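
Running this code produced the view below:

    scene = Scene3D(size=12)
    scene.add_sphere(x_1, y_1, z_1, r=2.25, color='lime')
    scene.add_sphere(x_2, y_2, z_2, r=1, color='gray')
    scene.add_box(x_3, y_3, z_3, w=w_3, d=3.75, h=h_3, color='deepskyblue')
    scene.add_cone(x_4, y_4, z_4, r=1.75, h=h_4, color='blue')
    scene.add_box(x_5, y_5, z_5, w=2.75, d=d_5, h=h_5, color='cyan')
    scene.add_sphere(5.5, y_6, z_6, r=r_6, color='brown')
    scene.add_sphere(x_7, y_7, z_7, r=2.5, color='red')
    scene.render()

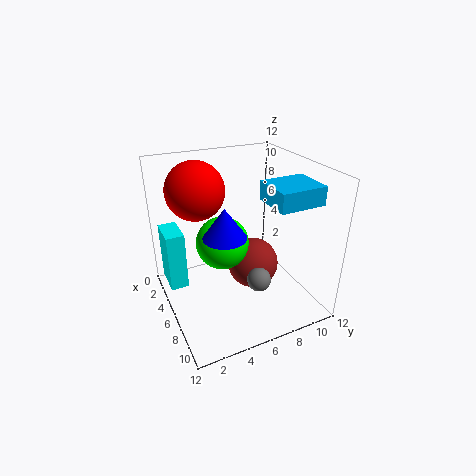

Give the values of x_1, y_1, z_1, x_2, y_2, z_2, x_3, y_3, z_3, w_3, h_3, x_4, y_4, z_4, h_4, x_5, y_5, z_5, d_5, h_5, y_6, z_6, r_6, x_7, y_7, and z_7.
x_1 = 5, y_1 = 5, z_1 = 5.25, x_2 = 8, y_2 = 7, z_2 = 2.75, x_3 = 6.75, y_3 = 7.5, z_3 = 9.5, w_3 = 3.25, h_3 = 1.5, x_4 = 6.75, y_4 = 4.5, z_4 = 6.75, h_4 = 2.5, x_5 = 2.25, y_5 = 0.25, z_5 = 1.75, d_5 = 1.5, h_5 = 5, y_6 = 7.75, z_6 = 2.75, r_6 = 2.25, x_7 = 3, y_7 = 3.5, z_7 = 9.5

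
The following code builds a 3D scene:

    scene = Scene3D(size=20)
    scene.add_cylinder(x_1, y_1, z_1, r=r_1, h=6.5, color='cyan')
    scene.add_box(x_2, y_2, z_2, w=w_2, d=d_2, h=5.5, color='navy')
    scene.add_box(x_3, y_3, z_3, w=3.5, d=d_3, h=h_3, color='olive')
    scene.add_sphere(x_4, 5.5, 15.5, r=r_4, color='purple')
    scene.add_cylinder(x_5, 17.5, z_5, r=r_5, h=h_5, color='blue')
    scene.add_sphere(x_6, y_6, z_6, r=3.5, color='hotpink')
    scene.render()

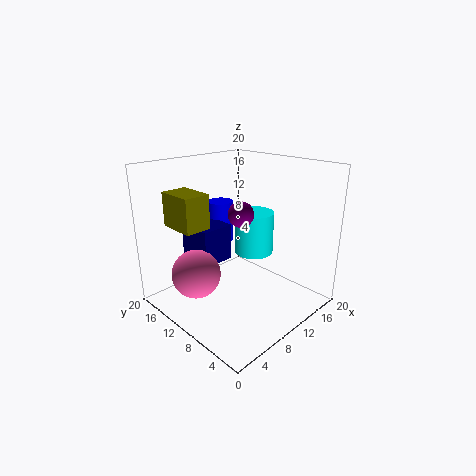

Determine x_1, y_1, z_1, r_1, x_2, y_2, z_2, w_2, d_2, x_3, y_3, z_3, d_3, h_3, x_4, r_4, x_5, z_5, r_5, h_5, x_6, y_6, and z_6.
x_1 = 15.5, y_1 = 12, z_1 = 5.5, r_1 = 3, x_2 = 7, y_2 = 13.5, z_2 = 5, w_2 = 5, d_2 = 5.5, x_3 = 2, y_3 = 10.5, z_3 = 12.5, d_3 = 5, h_3 = 4.5, x_4 = 6, r_4 = 1.5, x_5 = 13.5, z_5 = 6.5, r_5 = 2, h_5 = 6.5, x_6 = 5.5, y_6 = 14, z_6 = 4.5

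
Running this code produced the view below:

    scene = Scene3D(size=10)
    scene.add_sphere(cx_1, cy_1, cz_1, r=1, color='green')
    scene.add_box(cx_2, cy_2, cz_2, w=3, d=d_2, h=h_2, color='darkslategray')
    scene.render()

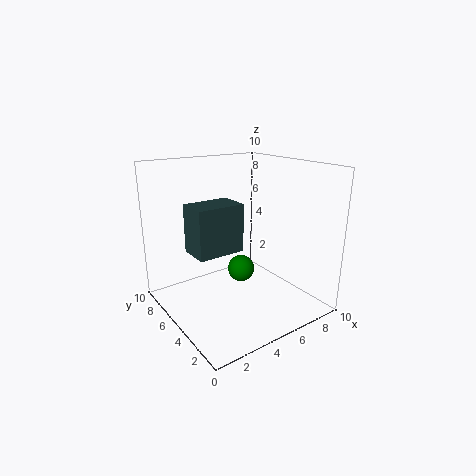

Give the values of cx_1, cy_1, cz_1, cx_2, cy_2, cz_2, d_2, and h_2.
cx_1 = 6, cy_1 = 6, cz_1 = 2, cx_2 = 1, cy_2 = 3, cz_2 = 5, d_2 = 2, h_2 = 3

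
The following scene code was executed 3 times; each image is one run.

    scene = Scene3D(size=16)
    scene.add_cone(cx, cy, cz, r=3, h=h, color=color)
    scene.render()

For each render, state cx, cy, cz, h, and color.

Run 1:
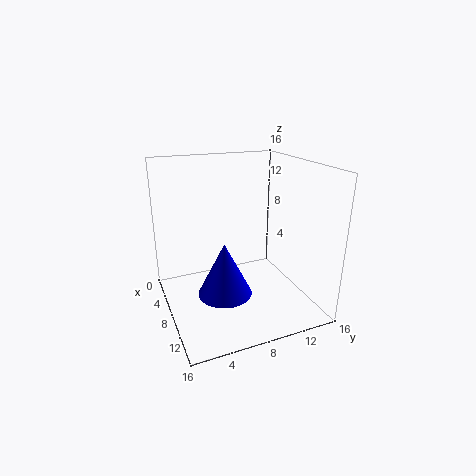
cx = 9, cy = 6, cz = 2, h = 6, color = 'blue'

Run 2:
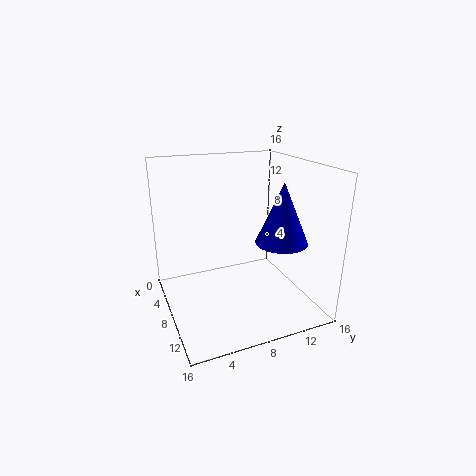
cx = 9, cy = 13, cz = 7, h = 7, color = 'blue'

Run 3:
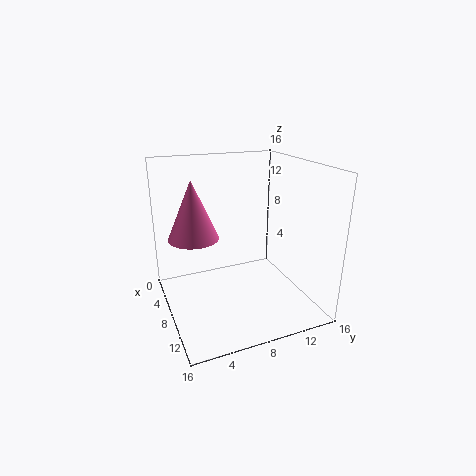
cx = 4, cy = 4, cz = 7, h = 7, color = 'hotpink'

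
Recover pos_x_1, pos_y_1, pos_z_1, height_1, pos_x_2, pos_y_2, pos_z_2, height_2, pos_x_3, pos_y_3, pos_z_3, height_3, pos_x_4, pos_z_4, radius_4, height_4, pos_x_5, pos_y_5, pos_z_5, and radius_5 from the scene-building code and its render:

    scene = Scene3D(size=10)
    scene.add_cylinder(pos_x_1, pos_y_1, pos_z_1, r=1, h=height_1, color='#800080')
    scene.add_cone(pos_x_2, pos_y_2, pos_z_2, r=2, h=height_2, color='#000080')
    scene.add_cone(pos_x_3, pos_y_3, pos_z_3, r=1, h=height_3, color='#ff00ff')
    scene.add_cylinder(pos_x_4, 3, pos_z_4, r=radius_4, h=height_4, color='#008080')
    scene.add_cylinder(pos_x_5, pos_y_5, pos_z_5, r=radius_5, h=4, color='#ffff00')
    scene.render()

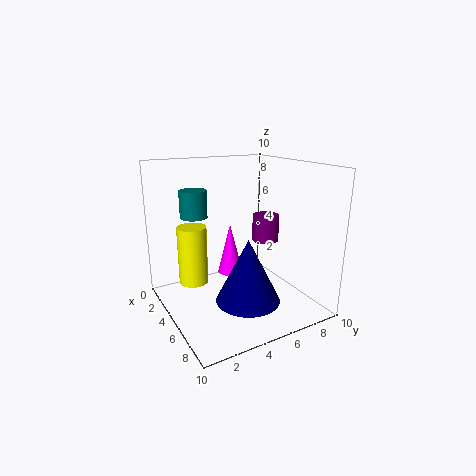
pos_x_1 = 4; pos_y_1 = 8; pos_z_1 = 4; height_1 = 2; pos_x_2 = 8; pos_y_2 = 4; pos_z_2 = 2; height_2 = 4; pos_x_3 = 2; pos_y_3 = 6; pos_z_3 = 1; height_3 = 4; pos_x_4 = 2; pos_z_4 = 6; radius_4 = 1; height_4 = 2; pos_x_5 = 4; pos_y_5 = 2; pos_z_5 = 2; radius_5 = 1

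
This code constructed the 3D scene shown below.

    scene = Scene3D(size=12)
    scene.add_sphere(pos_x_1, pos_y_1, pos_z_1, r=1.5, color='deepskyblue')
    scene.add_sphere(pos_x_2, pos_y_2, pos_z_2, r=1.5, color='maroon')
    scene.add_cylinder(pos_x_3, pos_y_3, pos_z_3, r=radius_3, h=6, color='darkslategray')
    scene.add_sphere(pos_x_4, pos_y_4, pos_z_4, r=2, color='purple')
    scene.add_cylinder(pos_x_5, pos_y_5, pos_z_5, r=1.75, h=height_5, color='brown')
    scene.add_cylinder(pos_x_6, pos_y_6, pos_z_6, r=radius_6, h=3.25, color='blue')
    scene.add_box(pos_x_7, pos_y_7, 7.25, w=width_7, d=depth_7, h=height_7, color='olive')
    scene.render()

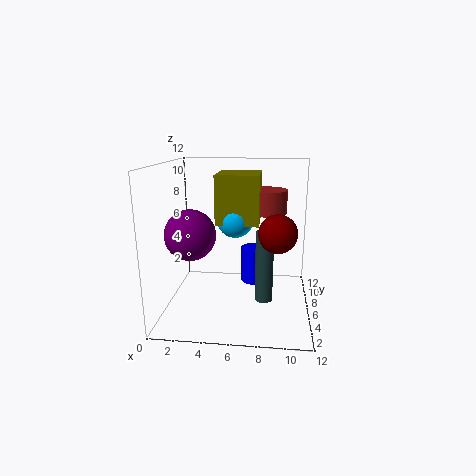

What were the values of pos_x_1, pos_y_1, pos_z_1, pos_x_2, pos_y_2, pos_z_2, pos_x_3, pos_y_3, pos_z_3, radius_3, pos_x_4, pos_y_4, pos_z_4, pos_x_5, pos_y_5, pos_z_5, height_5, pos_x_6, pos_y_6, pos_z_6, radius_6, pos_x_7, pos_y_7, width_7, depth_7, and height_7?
pos_x_1 = 5.75
pos_y_1 = 6.25
pos_z_1 = 7.5
pos_x_2 = 9.25
pos_y_2 = 4.25
pos_z_2 = 7
pos_x_3 = 8.25
pos_y_3 = 5.5
pos_z_3 = 0.75
radius_3 = 0.75
pos_x_4 = 2.5
pos_y_4 = 4
pos_z_4 = 6.75
pos_x_5 = 8.25
pos_y_5 = 8
pos_z_5 = 7.75
height_5 = 2
pos_x_6 = 7.25
pos_y_6 = 8.75
pos_z_6 = 1
radius_6 = 1.25
pos_x_7 = 4.25
pos_y_7 = 5
width_7 = 3.5
depth_7 = 3.75
height_7 = 4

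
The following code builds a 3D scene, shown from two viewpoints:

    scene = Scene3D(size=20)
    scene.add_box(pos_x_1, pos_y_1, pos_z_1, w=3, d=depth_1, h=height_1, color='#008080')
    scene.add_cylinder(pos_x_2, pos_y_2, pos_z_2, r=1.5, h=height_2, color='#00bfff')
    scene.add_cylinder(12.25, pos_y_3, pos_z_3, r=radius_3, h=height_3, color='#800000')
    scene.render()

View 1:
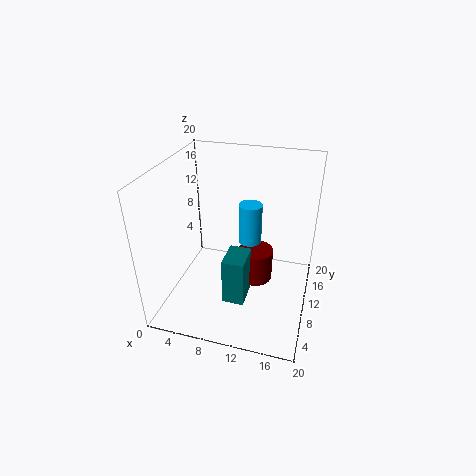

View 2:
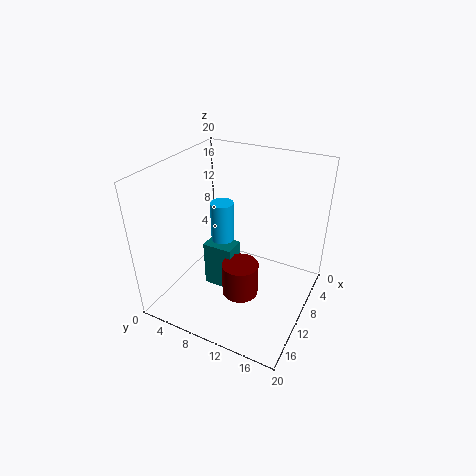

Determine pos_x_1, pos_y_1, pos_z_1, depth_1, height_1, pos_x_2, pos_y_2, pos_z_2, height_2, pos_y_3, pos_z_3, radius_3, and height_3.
pos_x_1 = 9, pos_y_1 = 5.5, pos_z_1 = 2, depth_1 = 4.25, height_1 = 6.75, pos_x_2 = 12, pos_y_2 = 8.75, pos_z_2 = 10.75, height_2 = 5.25, pos_y_3 = 11.5, pos_z_3 = 2.75, radius_3 = 2.5, height_3 = 4.75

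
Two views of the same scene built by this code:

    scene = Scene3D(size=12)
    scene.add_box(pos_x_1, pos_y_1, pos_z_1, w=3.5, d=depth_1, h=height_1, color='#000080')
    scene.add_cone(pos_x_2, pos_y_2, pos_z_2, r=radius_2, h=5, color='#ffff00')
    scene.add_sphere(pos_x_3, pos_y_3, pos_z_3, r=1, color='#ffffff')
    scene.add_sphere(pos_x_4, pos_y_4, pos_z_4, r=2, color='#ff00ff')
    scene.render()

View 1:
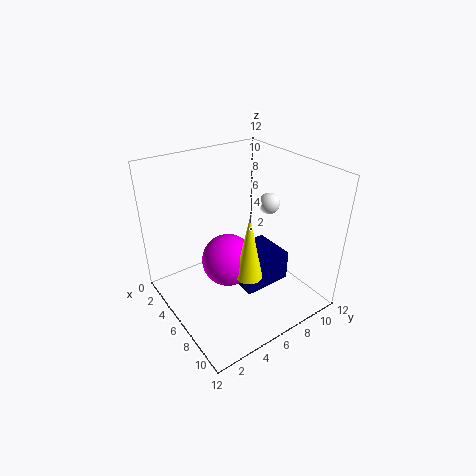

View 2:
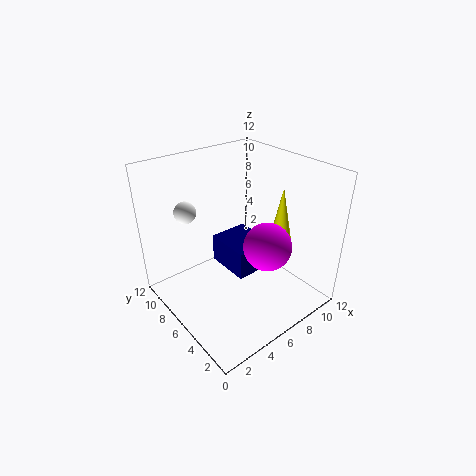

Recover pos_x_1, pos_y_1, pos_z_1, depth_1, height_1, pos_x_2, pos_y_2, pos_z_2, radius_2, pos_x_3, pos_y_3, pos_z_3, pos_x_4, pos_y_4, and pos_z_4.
pos_x_1 = 5.5; pos_y_1 = 5; pos_z_1 = 2.5; depth_1 = 4; height_1 = 2.5; pos_x_2 = 9.5; pos_y_2 = 4.5; pos_z_2 = 5; radius_2 = 1; pos_x_3 = 4; pos_y_3 = 11; pos_z_3 = 7; pos_x_4 = 7.5; pos_y_4 = 4; pos_z_4 = 5.5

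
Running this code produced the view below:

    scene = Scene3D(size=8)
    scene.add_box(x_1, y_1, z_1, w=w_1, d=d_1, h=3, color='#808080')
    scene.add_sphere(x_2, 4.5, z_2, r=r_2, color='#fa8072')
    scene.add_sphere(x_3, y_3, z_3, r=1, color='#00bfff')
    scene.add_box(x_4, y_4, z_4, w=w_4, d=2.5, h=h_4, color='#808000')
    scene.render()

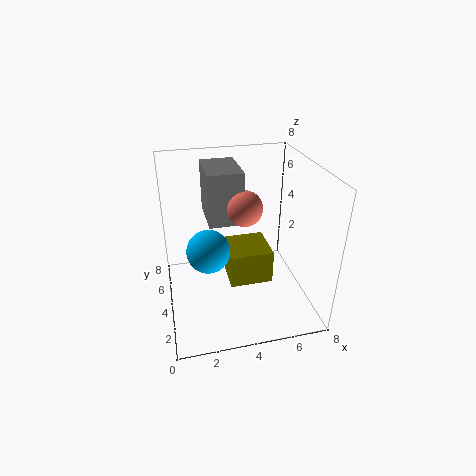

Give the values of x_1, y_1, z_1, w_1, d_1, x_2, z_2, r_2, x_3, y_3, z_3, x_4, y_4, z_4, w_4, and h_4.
x_1 = 2.5; y_1 = 4.5; z_1 = 4.5; w_1 = 2; d_1 = 3; x_2 = 4.5; z_2 = 5.5; r_2 = 1; x_3 = 2; y_3 = 1.5; z_3 = 5; x_4 = 3.5; y_4 = 3.5; z_4 = 1; w_4 = 2.5; h_4 = 2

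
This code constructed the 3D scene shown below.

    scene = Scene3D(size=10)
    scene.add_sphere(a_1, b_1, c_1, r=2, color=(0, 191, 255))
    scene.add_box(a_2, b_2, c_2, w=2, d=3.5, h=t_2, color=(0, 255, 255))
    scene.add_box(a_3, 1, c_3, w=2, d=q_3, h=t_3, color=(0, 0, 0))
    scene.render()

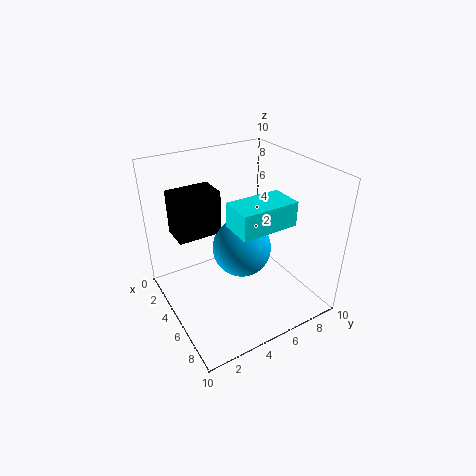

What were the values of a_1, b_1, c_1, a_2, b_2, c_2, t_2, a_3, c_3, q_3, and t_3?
a_1 = 5.5; b_1 = 5; c_1 = 4.5; a_2 = 7; b_2 = 3; c_2 = 7.5; t_2 = 1.5; a_3 = 2.5; c_3 = 5.5; q_3 = 3; t_3 = 3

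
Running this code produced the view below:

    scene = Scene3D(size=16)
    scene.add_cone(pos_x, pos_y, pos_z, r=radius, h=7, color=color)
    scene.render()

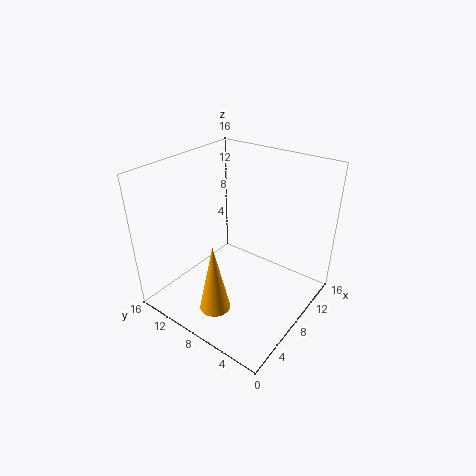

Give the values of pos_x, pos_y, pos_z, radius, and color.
pos_x = 1.5
pos_y = 6
pos_z = 4
radius = 1.5
color = 'orange'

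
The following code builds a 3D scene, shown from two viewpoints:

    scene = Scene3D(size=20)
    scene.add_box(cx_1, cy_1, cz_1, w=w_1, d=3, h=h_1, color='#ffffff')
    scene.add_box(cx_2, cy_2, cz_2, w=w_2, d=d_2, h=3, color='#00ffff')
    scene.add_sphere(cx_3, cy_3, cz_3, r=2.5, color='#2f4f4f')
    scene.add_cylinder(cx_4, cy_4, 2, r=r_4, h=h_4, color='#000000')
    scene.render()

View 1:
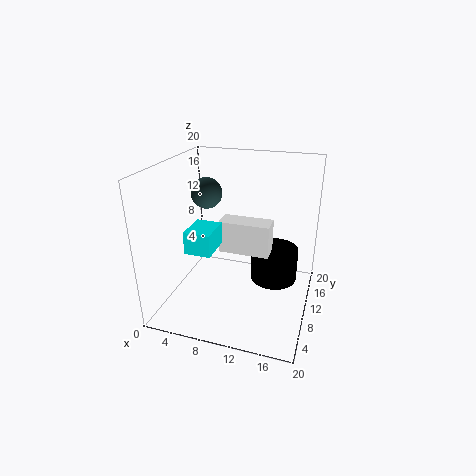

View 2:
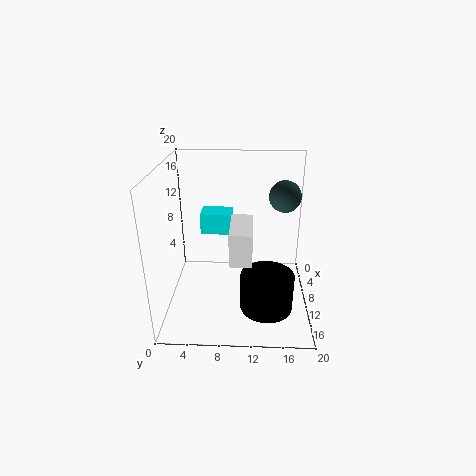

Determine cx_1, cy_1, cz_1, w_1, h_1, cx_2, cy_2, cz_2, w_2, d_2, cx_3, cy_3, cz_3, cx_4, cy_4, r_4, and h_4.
cx_1 = 7.5, cy_1 = 9, cz_1 = 8, w_1 = 7, h_1 = 4.5, cx_2 = 4.5, cy_2 = 4.5, cz_2 = 9.5, w_2 = 3.5, d_2 = 4.5, cx_3 = 2.5, cy_3 = 17, cz_3 = 13.5, cx_4 = 14.5, cy_4 = 14, r_4 = 3.5, h_4 = 5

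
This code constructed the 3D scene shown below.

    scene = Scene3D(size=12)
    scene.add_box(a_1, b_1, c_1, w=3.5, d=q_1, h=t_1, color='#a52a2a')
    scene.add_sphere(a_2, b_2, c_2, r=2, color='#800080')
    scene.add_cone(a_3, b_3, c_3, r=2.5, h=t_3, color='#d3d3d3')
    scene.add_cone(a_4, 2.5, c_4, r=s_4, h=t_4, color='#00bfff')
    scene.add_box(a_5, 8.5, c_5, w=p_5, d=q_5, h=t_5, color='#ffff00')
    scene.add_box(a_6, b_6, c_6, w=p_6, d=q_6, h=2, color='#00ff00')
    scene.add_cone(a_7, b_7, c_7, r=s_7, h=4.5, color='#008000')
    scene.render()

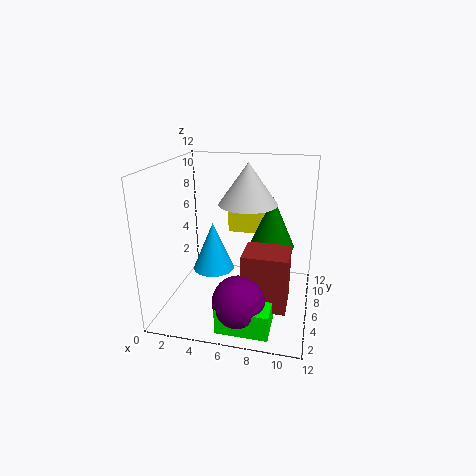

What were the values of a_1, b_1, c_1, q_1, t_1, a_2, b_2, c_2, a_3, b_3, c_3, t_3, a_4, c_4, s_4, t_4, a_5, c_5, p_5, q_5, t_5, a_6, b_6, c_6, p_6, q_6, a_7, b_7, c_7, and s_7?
a_1 = 7
b_1 = 2.5
c_1 = 1.5
q_1 = 3
t_1 = 4.5
a_2 = 7
b_2 = 2
c_2 = 2.5
a_3 = 6.5
b_3 = 7.5
c_3 = 8.5
t_3 = 3.5
a_4 = 5
c_4 = 5
s_4 = 1.5
t_4 = 3.5
a_5 = 4.5
c_5 = 5.5
p_5 = 3
q_5 = 2
t_5 = 3.5
a_6 = 5.5
b_6 = 0.5
c_6 = 0.5
p_6 = 4
q_6 = 3.5
a_7 = 8.5
b_7 = 8.5
c_7 = 4.5
s_7 = 2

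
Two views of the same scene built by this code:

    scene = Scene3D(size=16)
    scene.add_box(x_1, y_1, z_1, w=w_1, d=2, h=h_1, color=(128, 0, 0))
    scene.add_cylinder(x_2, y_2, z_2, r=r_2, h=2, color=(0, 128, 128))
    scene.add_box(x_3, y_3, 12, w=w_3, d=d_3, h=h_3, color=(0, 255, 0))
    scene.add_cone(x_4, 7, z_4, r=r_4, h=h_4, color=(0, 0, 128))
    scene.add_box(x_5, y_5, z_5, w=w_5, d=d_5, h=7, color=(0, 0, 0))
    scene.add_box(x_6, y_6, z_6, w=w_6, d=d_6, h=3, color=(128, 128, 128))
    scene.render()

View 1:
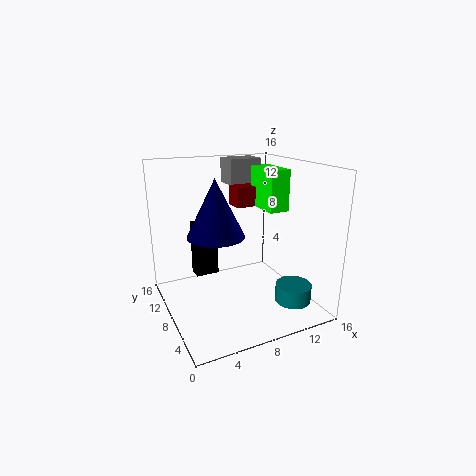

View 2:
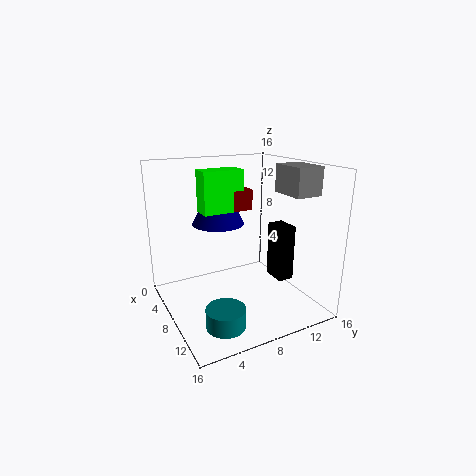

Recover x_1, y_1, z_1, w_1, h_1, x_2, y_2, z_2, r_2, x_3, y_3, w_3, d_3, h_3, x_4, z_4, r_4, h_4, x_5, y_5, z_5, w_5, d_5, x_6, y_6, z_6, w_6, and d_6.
x_1 = 7; y_1 = 6; z_1 = 12; w_1 = 4; h_1 = 2; x_2 = 13; y_2 = 4; z_2 = 1; r_2 = 2; x_3 = 9; y_3 = 3; w_3 = 2; d_3 = 4; h_3 = 4; x_4 = 5; z_4 = 9; r_4 = 3; h_4 = 6; x_5 = 5; y_5 = 14; z_5 = 1; w_5 = 3; d_5 = 2; x_6 = 9; y_6 = 12; z_6 = 13; w_6 = 4; d_6 = 3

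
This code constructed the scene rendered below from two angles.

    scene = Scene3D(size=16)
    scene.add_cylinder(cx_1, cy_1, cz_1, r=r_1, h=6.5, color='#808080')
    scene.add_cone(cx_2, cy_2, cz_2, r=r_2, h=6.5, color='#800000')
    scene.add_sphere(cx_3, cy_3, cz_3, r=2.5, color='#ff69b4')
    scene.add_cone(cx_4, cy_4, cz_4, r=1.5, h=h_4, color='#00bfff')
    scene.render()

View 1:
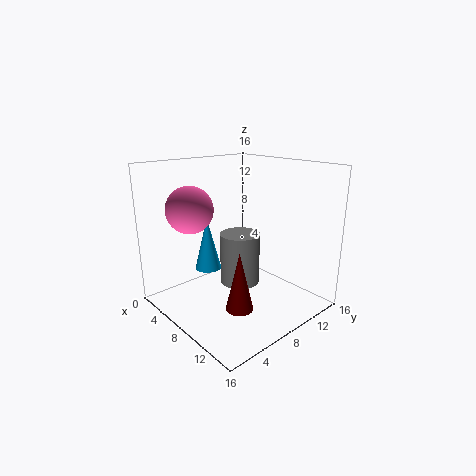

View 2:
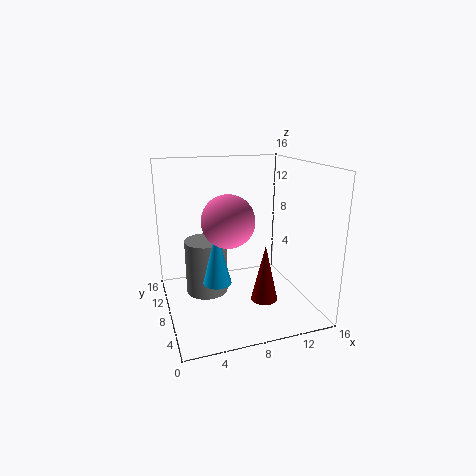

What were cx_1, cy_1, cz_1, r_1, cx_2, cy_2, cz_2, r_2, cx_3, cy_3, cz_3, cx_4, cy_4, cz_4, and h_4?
cx_1 = 5; cy_1 = 11; cz_1 = 0.5; r_1 = 2.5; cx_2 = 10.5; cy_2 = 6; cz_2 = 1; r_2 = 1.5; cx_3 = 5.5; cy_3 = 3.5; cz_3 = 11.5; cx_4 = 5; cy_4 = 6; cz_4 = 4; h_4 = 6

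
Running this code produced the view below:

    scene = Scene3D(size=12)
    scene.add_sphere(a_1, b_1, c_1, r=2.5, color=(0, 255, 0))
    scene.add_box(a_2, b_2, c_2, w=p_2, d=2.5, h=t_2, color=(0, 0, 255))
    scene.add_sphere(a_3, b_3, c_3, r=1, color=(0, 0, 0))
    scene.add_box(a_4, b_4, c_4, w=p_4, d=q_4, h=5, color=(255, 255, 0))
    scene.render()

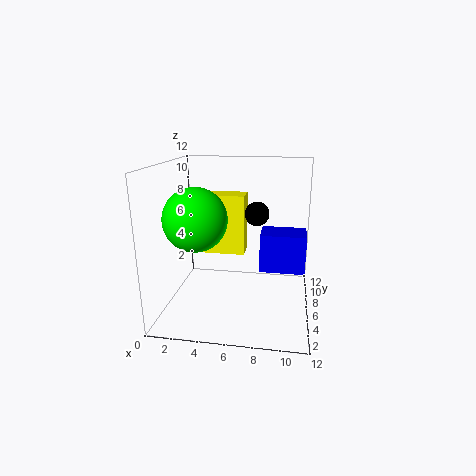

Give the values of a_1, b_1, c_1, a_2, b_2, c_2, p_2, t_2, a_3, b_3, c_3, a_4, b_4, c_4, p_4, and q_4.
a_1 = 3
b_1 = 4
c_1 = 8
a_2 = 8
b_2 = 4
c_2 = 4
p_2 = 3.5
t_2 = 3
a_3 = 7.5
b_3 = 6.5
c_3 = 8
a_4 = 2.5
b_4 = 6
c_4 = 4.5
p_4 = 4
q_4 = 2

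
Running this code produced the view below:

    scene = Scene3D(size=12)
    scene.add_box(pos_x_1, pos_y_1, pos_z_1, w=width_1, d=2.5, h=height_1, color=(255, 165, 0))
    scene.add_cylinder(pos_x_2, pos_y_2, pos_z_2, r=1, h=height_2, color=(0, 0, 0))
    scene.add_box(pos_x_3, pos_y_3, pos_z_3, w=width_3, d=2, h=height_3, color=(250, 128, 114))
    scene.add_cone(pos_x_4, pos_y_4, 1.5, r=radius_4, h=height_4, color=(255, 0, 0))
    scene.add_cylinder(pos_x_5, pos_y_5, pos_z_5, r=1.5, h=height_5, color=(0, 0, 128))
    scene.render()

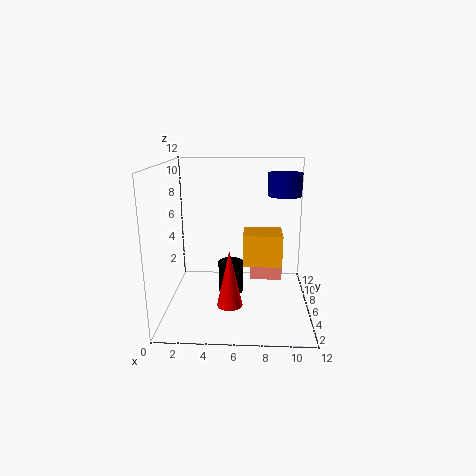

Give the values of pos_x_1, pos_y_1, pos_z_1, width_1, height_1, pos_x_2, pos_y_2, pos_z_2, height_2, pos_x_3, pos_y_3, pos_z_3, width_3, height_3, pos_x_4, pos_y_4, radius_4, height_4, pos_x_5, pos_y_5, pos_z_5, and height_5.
pos_x_1 = 6.5
pos_y_1 = 3.5
pos_z_1 = 4.5
width_1 = 3
height_1 = 2.5
pos_x_2 = 5.5
pos_y_2 = 4.5
pos_z_2 = 2
height_2 = 2.5
pos_x_3 = 7
pos_y_3 = 8.5
pos_z_3 = 1
width_3 = 3
height_3 = 1.5
pos_x_4 = 5.5
pos_y_4 = 3
radius_4 = 1
height_4 = 4.5
pos_x_5 = 10
pos_y_5 = 9
pos_z_5 = 9
height_5 = 2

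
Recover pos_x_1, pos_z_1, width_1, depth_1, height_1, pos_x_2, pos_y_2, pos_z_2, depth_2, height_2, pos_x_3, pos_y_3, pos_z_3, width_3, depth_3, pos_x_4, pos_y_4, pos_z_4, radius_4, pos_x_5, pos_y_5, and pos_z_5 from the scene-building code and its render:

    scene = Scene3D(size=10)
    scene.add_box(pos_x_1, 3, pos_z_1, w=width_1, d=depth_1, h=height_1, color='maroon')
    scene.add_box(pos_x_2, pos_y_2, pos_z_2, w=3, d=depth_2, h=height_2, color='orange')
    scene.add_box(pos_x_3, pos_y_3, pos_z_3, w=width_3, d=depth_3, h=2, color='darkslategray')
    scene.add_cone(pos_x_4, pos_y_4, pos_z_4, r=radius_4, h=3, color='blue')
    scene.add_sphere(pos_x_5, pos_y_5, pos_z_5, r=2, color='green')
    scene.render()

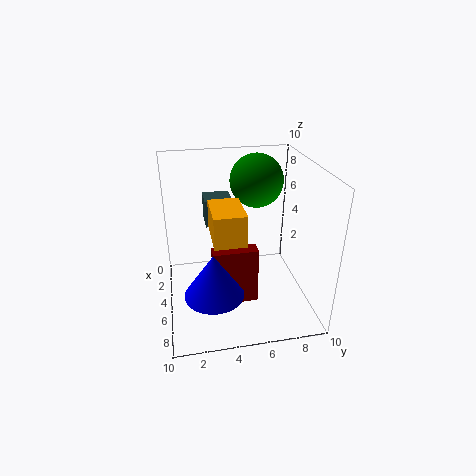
pos_x_1 = 6; pos_z_1 = 1; width_1 = 1; depth_1 = 3; height_1 = 4; pos_x_2 = 5; pos_y_2 = 3; pos_z_2 = 6; depth_2 = 2; height_2 = 2; pos_x_3 = 1; pos_y_3 = 3; pos_z_3 = 5; width_3 = 2; depth_3 = 2; pos_x_4 = 7; pos_y_4 = 3; pos_z_4 = 2; radius_4 = 2; pos_x_5 = 2; pos_y_5 = 7; pos_z_5 = 8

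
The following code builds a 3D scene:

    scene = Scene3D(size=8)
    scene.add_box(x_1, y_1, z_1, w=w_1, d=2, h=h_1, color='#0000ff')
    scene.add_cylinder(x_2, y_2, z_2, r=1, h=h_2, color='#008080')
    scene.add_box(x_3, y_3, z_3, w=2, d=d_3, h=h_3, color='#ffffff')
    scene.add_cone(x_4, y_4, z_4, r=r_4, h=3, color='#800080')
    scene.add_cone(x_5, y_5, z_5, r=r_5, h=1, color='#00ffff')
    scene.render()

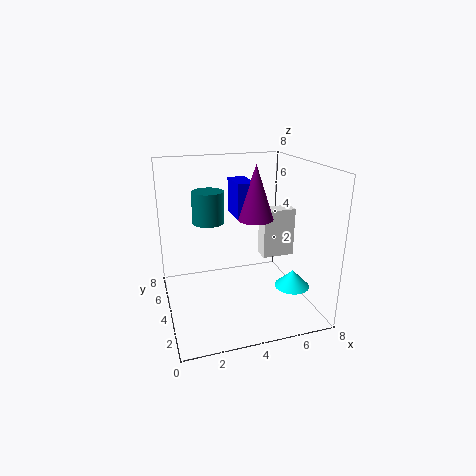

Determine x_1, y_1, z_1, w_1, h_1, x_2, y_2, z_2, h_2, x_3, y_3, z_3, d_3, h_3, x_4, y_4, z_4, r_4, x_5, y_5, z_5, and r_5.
x_1 = 4; y_1 = 4; z_1 = 5; w_1 = 1; h_1 = 2; x_2 = 3; y_2 = 7; z_2 = 4; h_2 = 2; x_3 = 6; y_3 = 5; z_3 = 2; d_3 = 1; h_3 = 3; x_4 = 5; y_4 = 4; z_4 = 5; r_4 = 1; x_5 = 7; y_5 = 3; z_5 = 1; r_5 = 1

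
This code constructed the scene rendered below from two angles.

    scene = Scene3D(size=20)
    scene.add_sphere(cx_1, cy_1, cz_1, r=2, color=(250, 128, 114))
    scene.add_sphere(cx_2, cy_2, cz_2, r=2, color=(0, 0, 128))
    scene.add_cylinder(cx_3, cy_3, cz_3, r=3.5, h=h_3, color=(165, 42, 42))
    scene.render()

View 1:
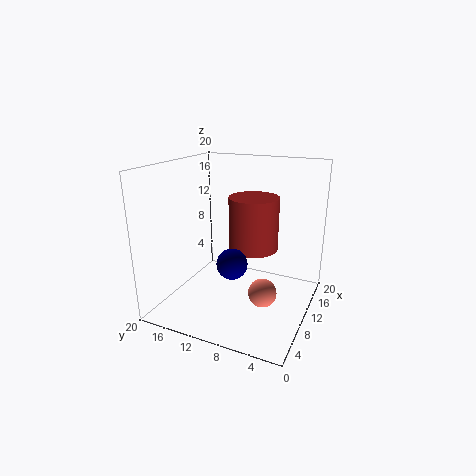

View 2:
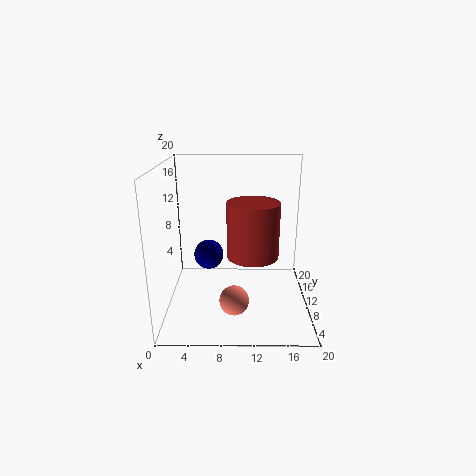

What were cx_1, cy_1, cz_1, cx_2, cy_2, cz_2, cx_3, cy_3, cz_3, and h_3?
cx_1 = 9.5
cy_1 = 6
cz_1 = 2.5
cx_2 = 6
cy_2 = 9
cz_2 = 8
cx_3 = 12
cy_3 = 8.5
cz_3 = 8
h_3 = 7.5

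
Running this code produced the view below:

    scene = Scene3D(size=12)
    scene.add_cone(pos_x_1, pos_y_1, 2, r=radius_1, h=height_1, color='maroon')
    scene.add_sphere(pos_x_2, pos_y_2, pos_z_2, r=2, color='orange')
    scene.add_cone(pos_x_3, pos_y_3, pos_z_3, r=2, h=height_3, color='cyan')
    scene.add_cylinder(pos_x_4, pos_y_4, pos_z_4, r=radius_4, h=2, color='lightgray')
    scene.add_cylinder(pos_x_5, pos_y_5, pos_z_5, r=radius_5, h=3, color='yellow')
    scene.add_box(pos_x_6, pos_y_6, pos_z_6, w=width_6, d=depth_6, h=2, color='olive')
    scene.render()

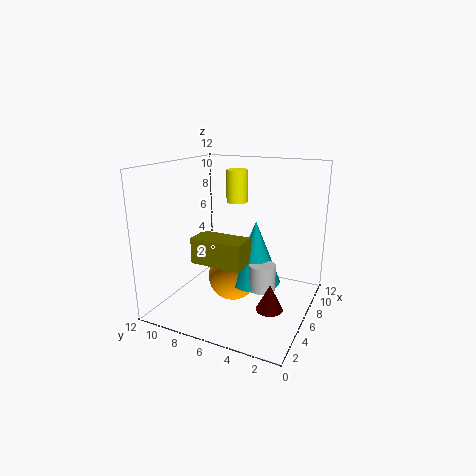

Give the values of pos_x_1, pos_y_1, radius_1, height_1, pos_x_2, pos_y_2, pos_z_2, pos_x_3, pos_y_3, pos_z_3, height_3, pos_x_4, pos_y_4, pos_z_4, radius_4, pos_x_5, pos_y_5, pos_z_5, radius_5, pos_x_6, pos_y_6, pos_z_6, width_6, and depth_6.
pos_x_1 = 3, pos_y_1 = 2, radius_1 = 1, height_1 = 2, pos_x_2 = 5, pos_y_2 = 6, pos_z_2 = 3, pos_x_3 = 5, pos_y_3 = 4, pos_z_3 = 3, height_3 = 5, pos_x_4 = 4, pos_y_4 = 3, pos_z_4 = 3, radius_4 = 1, pos_x_5 = 10, pos_y_5 = 8, pos_z_5 = 8, radius_5 = 1, pos_x_6 = 2, pos_y_6 = 4, pos_z_6 = 5, width_6 = 2, depth_6 = 4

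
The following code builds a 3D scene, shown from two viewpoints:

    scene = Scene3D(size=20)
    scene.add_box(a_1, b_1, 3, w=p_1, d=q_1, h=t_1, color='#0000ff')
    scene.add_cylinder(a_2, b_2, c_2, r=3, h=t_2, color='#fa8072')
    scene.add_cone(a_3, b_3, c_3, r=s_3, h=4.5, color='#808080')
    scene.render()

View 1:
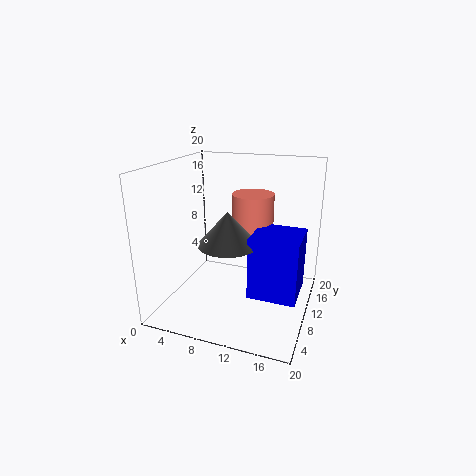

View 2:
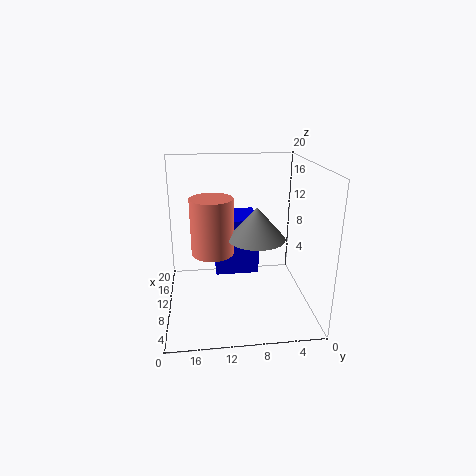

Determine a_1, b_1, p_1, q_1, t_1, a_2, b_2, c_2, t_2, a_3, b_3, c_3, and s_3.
a_1 = 12.5; b_1 = 6.5; p_1 = 6.5; q_1 = 6.5; t_1 = 8.5; a_2 = 11; b_2 = 13.5; c_2 = 7.5; t_2 = 8; a_3 = 9.5; b_3 = 7.5; c_3 = 10; s_3 = 4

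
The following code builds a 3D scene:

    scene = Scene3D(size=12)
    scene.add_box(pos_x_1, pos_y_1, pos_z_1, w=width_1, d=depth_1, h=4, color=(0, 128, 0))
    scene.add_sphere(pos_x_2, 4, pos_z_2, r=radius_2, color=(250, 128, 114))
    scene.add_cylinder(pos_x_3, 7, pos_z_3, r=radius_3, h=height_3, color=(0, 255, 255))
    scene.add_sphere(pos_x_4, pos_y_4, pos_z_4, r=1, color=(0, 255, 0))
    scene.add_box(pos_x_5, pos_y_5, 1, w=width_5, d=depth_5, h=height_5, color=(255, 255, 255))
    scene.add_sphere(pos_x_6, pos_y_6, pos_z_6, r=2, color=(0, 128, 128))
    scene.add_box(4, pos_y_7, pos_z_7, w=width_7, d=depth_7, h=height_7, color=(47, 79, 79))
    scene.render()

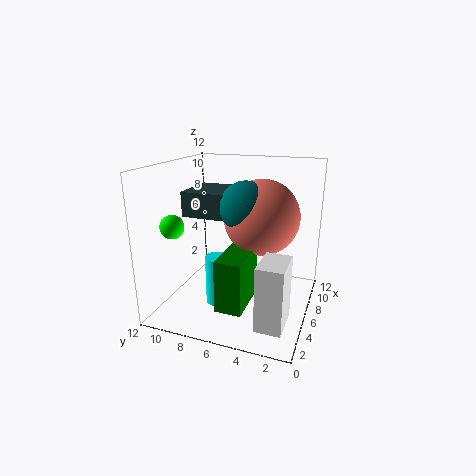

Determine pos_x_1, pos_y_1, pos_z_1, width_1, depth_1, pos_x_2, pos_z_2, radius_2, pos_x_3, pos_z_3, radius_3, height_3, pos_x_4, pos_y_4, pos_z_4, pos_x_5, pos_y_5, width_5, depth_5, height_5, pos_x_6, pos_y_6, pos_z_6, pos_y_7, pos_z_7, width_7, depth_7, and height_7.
pos_x_1 = 1; pos_y_1 = 4; pos_z_1 = 2; width_1 = 4; depth_1 = 2; pos_x_2 = 6; pos_z_2 = 8; radius_2 = 3; pos_x_3 = 4; pos_z_3 = 1; radius_3 = 1; height_3 = 4; pos_x_4 = 4; pos_y_4 = 11; pos_z_4 = 7; pos_x_5 = 1; pos_y_5 = 1; width_5 = 3; depth_5 = 2; height_5 = 5; pos_x_6 = 5; pos_y_6 = 5; pos_z_6 = 9; pos_y_7 = 6; pos_z_7 = 8; width_7 = 4; depth_7 = 4; height_7 = 2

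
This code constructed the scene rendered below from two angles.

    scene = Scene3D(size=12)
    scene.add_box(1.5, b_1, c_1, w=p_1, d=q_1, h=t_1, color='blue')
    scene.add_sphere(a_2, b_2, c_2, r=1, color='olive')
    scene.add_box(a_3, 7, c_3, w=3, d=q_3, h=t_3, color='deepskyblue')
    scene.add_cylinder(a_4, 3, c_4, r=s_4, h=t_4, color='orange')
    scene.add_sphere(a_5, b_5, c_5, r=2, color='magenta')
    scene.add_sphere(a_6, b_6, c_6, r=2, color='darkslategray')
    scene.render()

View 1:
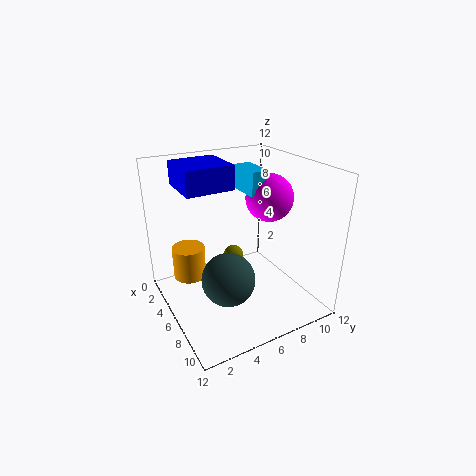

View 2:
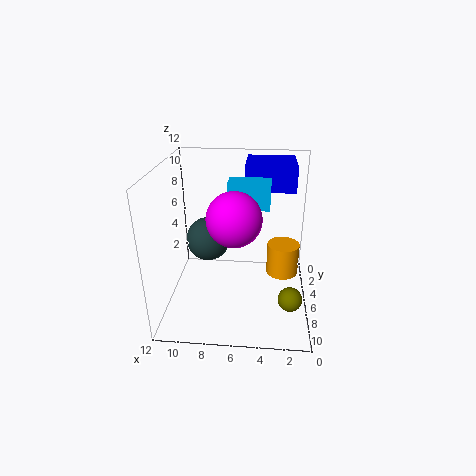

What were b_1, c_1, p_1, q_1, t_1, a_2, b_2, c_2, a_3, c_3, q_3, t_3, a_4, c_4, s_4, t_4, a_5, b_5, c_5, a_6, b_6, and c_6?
b_1 = 2; c_1 = 10; p_1 = 4; q_1 = 4; t_1 = 2; a_2 = 1.5; b_2 = 8; c_2 = 1.5; a_3 = 3.5; c_3 = 9.5; q_3 = 1.5; t_3 = 2; a_4 = 2; c_4 = 1; s_4 = 1.5; t_4 = 3; a_5 = 6; b_5 = 9; c_5 = 9; a_6 = 9; b_6 = 3.5; c_6 = 4.5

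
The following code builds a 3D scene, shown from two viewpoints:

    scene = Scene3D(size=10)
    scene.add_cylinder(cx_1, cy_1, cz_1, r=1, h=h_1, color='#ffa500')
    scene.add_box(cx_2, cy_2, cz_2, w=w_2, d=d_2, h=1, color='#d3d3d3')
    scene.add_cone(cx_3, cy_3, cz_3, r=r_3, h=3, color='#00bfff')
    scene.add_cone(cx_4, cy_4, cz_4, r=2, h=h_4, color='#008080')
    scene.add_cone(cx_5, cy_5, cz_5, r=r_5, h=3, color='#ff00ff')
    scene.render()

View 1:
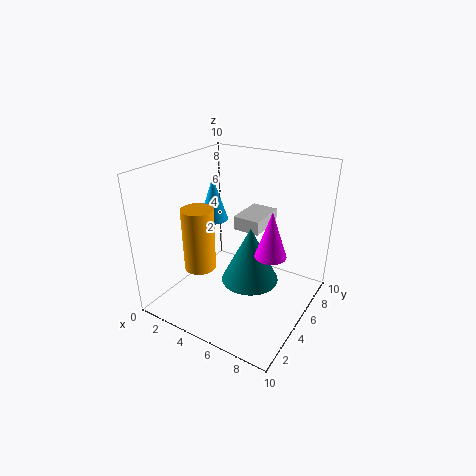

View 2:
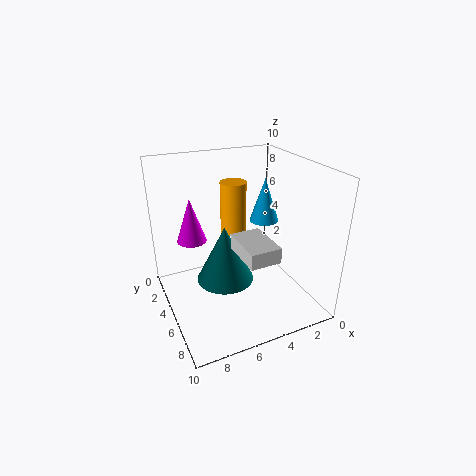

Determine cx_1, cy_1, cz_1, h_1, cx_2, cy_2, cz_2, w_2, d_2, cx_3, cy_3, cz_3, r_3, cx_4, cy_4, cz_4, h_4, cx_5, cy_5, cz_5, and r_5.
cx_1 = 4, cy_1 = 2, cz_1 = 4, h_1 = 4, cx_2 = 4, cy_2 = 6, cz_2 = 5, w_2 = 2, d_2 = 3, cx_3 = 3, cy_3 = 5, cz_3 = 6, r_3 = 1, cx_4 = 6, cy_4 = 5, cz_4 = 2, h_4 = 4, cx_5 = 8, cy_5 = 4, cz_5 = 5, r_5 = 1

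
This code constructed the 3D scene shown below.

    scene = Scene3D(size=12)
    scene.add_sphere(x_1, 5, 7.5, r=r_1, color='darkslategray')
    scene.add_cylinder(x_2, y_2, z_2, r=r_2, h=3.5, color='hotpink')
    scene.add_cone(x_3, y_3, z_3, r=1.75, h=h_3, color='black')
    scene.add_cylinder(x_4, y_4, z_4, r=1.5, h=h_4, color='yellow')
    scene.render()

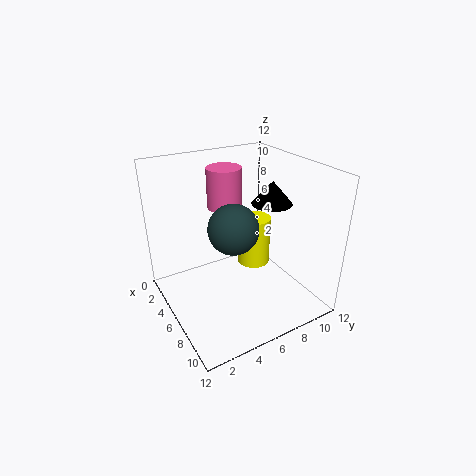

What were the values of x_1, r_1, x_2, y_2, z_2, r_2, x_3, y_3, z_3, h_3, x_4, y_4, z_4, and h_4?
x_1 = 7, r_1 = 2, x_2 = 3.25, y_2 = 6.25, z_2 = 7.75, r_2 = 1.5, x_3 = 5.75, y_3 = 9.5, z_3 = 8.25, h_3 = 2, x_4 = 4.25, y_4 = 8.75, z_4 = 2, h_4 = 4.5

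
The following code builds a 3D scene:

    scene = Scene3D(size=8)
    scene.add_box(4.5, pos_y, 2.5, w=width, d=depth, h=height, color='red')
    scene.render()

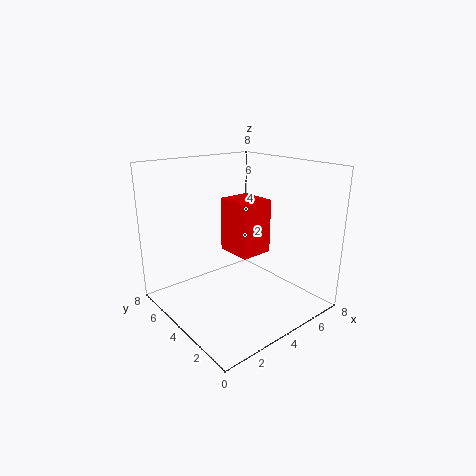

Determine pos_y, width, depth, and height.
pos_y = 4
width = 2
depth = 2.25
height = 3.25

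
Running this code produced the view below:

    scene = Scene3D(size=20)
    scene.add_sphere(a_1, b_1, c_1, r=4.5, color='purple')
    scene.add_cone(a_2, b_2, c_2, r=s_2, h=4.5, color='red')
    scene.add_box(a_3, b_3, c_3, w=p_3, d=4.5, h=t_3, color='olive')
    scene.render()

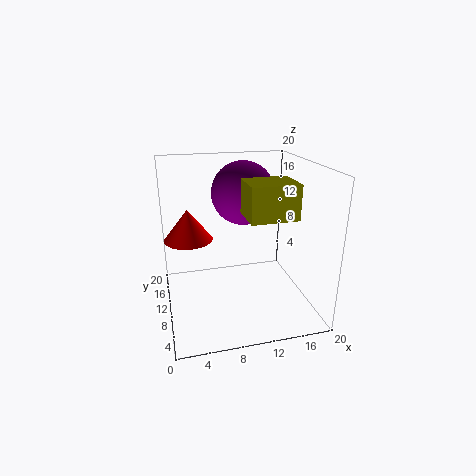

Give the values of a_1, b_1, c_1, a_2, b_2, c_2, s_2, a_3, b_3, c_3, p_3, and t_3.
a_1 = 11.5; b_1 = 13; c_1 = 15.5; a_2 = 3.5; b_2 = 13.5; c_2 = 9; s_2 = 3.5; a_3 = 9; b_3 = 0.5; c_3 = 15.5; p_3 = 5.5; t_3 = 4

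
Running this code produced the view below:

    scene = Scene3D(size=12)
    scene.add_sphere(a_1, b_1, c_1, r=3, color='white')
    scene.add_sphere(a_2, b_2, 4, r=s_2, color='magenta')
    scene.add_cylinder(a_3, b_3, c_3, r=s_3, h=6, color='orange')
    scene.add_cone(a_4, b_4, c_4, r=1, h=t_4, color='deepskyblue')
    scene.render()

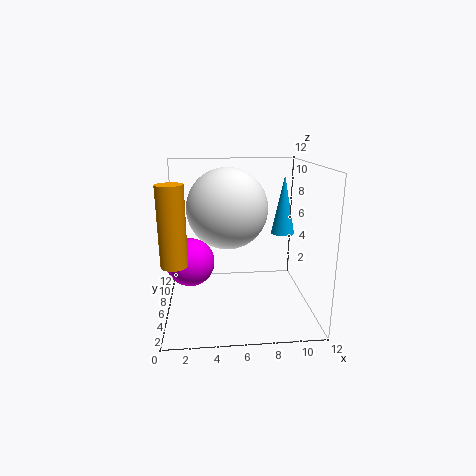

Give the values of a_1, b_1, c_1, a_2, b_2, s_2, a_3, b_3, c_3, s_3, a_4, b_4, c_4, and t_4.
a_1 = 5; b_1 = 4; c_1 = 9; a_2 = 2; b_2 = 6; s_2 = 2; a_3 = 1; b_3 = 3; c_3 = 5; s_3 = 1; a_4 = 10; b_4 = 7; c_4 = 6; t_4 = 5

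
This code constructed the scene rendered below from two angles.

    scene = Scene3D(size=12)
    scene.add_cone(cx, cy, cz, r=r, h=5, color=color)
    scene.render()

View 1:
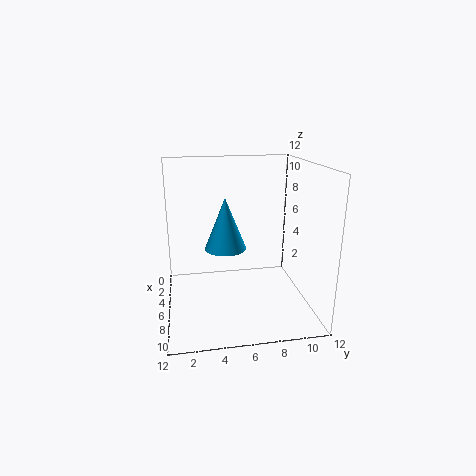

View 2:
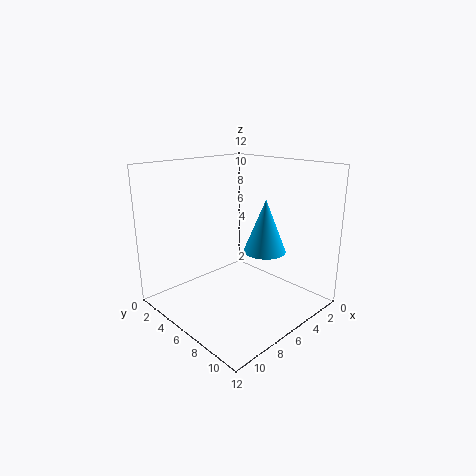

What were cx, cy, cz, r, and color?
cx = 2
cy = 5.5
cz = 3.5
r = 2
color = 'deepskyblue'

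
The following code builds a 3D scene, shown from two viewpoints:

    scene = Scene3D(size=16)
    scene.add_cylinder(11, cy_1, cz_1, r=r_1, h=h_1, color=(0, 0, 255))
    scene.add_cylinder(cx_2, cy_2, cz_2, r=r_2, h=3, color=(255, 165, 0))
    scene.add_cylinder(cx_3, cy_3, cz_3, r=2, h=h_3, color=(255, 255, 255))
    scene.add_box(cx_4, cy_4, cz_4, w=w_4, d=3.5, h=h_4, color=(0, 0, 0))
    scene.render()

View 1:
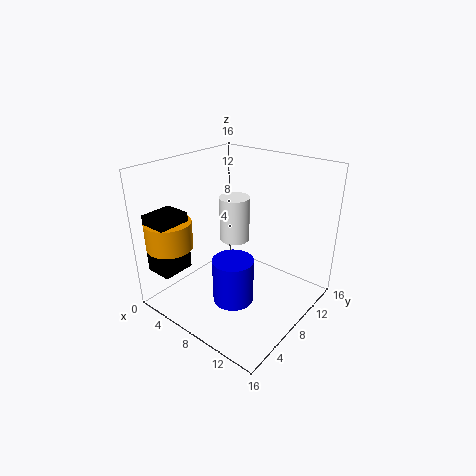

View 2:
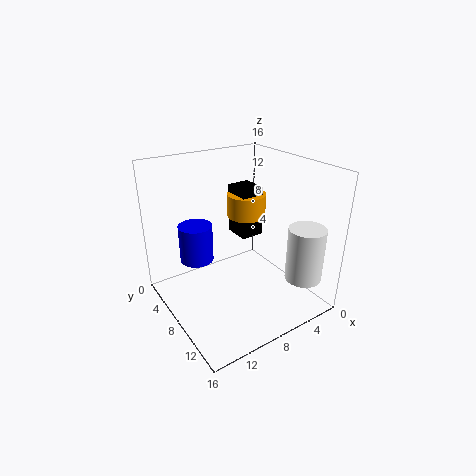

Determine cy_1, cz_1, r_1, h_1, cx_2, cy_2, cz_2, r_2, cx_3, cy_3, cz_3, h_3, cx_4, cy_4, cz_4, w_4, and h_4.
cy_1 = 3.5, cz_1 = 4, r_1 = 2, h_1 = 4.5, cx_2 = 3, cy_2 = 2.5, cz_2 = 7.5, r_2 = 2.5, cx_3 = 3, cy_3 = 13.5, cz_3 = 4, h_3 = 6, cx_4 = 1.5, cy_4 = 0.5, cz_4 = 5, w_4 = 3, h_4 = 6.5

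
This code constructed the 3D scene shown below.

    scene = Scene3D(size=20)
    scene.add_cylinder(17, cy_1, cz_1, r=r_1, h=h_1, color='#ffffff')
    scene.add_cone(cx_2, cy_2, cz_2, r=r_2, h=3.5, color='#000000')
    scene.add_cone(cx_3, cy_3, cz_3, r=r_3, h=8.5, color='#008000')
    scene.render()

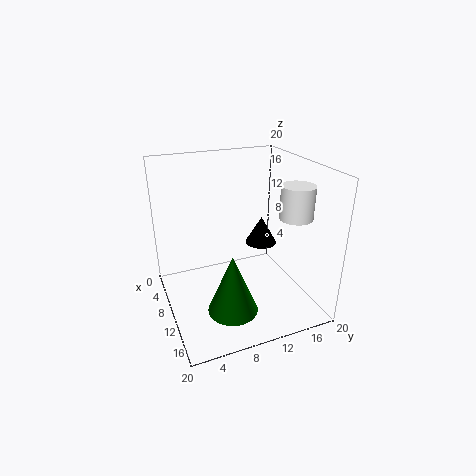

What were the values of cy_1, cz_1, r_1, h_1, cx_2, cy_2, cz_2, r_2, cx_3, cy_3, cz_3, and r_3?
cy_1 = 14.5, cz_1 = 15, r_1 = 2, h_1 = 4, cx_2 = 13, cy_2 = 12, cz_2 = 10.5, r_2 = 2, cx_3 = 13, cy_3 = 8, cz_3 = 0.5, r_3 = 3.5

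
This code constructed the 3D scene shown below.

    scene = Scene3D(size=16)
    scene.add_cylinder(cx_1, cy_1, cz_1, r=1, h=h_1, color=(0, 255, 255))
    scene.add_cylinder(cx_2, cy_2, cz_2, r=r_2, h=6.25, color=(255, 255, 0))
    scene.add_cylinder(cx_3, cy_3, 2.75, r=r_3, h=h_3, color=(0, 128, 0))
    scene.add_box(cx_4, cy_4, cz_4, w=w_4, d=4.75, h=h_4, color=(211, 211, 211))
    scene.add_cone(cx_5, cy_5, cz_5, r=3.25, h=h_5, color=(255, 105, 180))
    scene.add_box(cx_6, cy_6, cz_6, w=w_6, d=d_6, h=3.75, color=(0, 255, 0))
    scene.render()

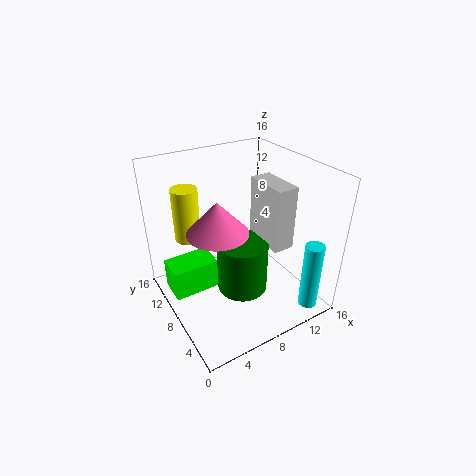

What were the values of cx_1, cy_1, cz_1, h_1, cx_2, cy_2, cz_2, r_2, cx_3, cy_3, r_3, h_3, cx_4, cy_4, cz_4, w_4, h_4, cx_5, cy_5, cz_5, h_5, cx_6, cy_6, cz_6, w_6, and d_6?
cx_1 = 12.75; cy_1 = 1; cz_1 = 1.75; h_1 = 7.5; cx_2 = 4; cy_2 = 12.75; cz_2 = 6.75; r_2 = 1.5; cx_3 = 7.5; cy_3 = 6.25; r_3 = 2.75; h_3 = 5.75; cx_4 = 9.75; cy_4 = 3.5; cz_4 = 8; w_4 = 2.25; h_4 = 6.75; cx_5 = 5.25; cy_5 = 7.5; cz_5 = 9.75; h_5 = 3.5; cx_6 = 1; cy_6 = 10.25; cz_6 = 0.25; w_6 = 5.5; d_6 = 3.5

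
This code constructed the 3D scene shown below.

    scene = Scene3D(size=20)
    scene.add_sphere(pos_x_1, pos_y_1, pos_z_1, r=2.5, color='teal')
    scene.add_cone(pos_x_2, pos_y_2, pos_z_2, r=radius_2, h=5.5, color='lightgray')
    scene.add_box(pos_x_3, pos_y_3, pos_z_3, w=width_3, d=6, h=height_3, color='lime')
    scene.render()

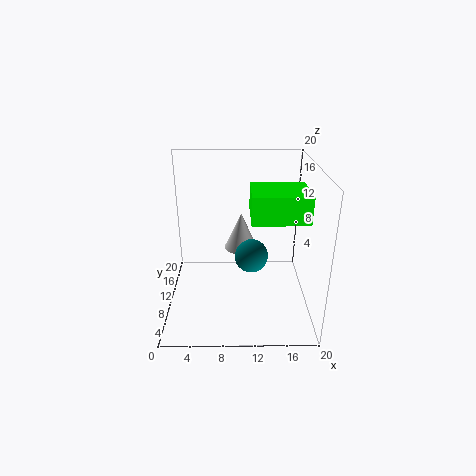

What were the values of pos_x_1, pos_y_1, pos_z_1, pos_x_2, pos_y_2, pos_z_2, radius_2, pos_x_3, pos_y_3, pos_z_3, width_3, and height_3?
pos_x_1 = 12
pos_y_1 = 12
pos_z_1 = 6
pos_x_2 = 10.5
pos_y_2 = 14
pos_z_2 = 6.5
radius_2 = 2.5
pos_x_3 = 11.5
pos_y_3 = 4
pos_z_3 = 14.5
width_3 = 7
height_3 = 3.5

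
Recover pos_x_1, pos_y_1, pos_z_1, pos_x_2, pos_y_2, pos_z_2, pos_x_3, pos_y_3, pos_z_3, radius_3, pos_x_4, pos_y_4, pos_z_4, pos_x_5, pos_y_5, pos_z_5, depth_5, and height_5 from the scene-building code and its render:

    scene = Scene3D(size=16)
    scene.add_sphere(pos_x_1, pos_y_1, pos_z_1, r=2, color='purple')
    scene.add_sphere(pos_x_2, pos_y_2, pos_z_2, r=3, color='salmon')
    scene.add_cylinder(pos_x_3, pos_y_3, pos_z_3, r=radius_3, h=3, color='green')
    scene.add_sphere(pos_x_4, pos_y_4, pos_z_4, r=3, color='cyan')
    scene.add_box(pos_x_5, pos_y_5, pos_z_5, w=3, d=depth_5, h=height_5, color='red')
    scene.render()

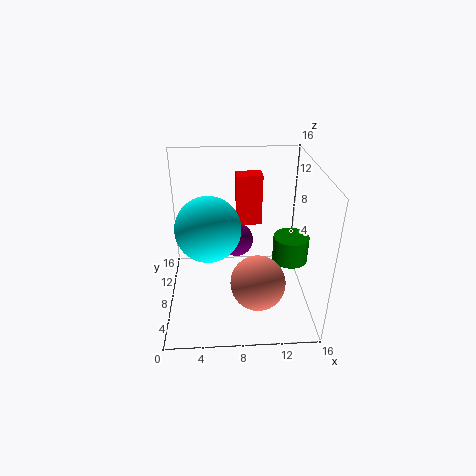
pos_x_1 = 8, pos_y_1 = 11, pos_z_1 = 6, pos_x_2 = 10, pos_y_2 = 5, pos_z_2 = 4, pos_x_3 = 14, pos_y_3 = 8, pos_z_3 = 5, radius_3 = 2, pos_x_4 = 5, pos_y_4 = 3, pos_z_4 = 12, pos_x_5 = 8, pos_y_5 = 11, pos_z_5 = 8, depth_5 = 2, height_5 = 6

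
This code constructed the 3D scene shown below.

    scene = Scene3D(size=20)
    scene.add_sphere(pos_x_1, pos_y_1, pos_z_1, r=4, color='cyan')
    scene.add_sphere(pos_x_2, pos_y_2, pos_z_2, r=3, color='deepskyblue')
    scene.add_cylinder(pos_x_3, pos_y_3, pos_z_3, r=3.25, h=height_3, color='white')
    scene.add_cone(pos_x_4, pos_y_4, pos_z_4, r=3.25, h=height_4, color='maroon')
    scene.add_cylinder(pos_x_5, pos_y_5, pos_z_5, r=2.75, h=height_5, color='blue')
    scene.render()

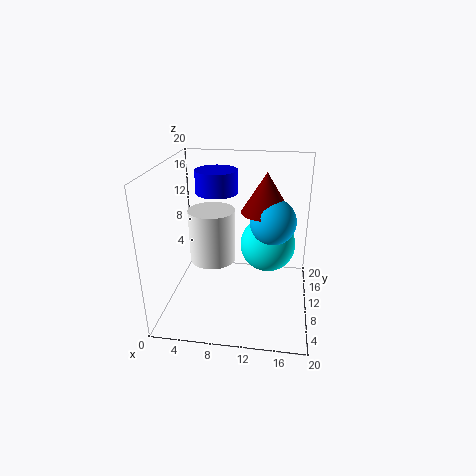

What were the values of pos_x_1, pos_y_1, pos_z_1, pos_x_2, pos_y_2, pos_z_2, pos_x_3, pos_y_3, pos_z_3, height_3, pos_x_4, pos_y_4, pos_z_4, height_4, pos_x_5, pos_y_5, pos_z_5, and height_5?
pos_x_1 = 14
pos_y_1 = 12.75
pos_z_1 = 8
pos_x_2 = 14.75
pos_y_2 = 8.75
pos_z_2 = 13.25
pos_x_3 = 6.25
pos_y_3 = 10.5
pos_z_3 = 6.25
height_3 = 7.5
pos_x_4 = 13.75
pos_y_4 = 9.5
pos_z_4 = 14.25
height_4 = 5.25
pos_x_5 = 7.25
pos_y_5 = 9.75
pos_z_5 = 16.5
height_5 = 3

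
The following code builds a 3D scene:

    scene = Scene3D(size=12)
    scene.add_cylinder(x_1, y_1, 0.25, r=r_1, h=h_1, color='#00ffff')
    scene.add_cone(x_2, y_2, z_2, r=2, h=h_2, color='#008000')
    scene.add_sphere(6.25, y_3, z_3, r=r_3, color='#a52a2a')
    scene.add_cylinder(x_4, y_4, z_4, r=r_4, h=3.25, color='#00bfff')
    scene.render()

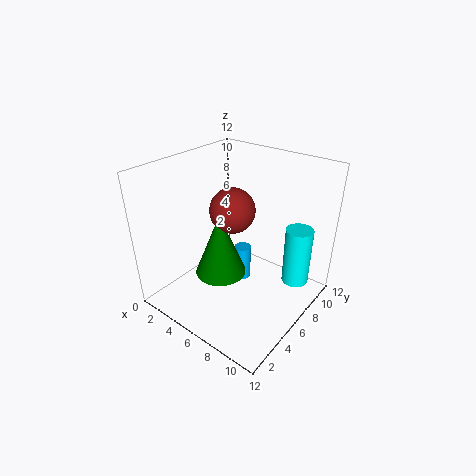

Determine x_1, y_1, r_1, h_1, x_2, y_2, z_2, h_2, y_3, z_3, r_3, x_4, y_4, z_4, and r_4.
x_1 = 9.25; y_1 = 10.75; r_1 = 1.25; h_1 = 5.5; x_2 = 6; y_2 = 3.75; z_2 = 4; h_2 = 5; y_3 = 5; z_3 = 9; r_3 = 1.75; x_4 = 5; y_4 = 8; z_4 = 0.5; r_4 = 0.75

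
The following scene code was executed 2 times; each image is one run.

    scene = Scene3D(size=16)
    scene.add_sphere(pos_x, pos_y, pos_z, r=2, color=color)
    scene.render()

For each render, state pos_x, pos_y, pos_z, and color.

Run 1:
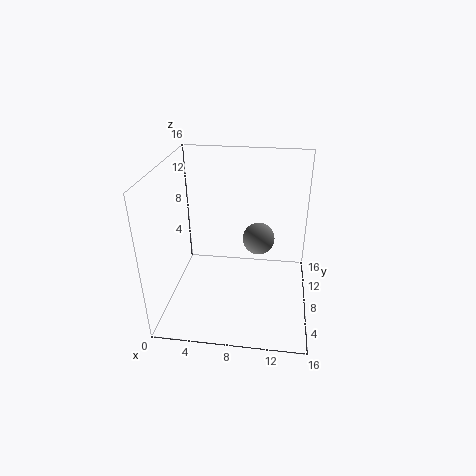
pos_x = 10, pos_y = 12.5, pos_z = 5.5, color = 'gray'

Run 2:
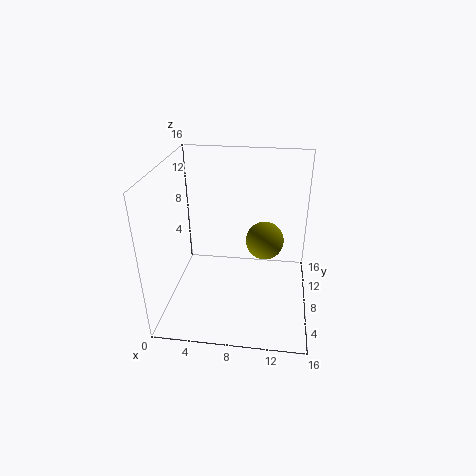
pos_x = 11, pos_y = 7, pos_z = 8.5, color = 'olive'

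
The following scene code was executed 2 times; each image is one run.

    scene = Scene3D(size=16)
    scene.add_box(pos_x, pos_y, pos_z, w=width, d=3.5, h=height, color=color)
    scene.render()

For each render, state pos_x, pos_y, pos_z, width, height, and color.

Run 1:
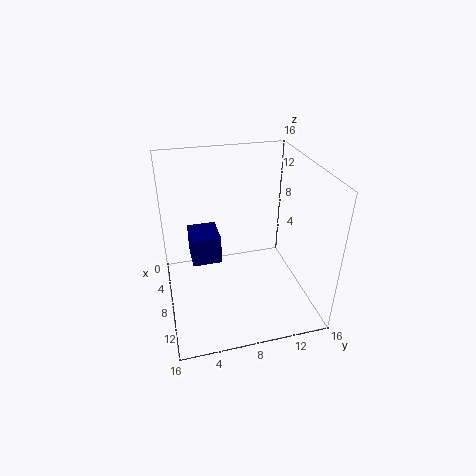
pos_x = 2
pos_y = 3
pos_z = 3.5
width = 4
height = 3.5
color = 'navy'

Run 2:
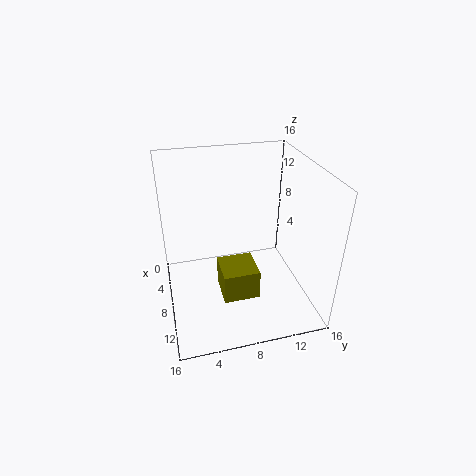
pos_x = 11
pos_y = 5
pos_z = 5
width = 3.5
height = 3
color = 'olive'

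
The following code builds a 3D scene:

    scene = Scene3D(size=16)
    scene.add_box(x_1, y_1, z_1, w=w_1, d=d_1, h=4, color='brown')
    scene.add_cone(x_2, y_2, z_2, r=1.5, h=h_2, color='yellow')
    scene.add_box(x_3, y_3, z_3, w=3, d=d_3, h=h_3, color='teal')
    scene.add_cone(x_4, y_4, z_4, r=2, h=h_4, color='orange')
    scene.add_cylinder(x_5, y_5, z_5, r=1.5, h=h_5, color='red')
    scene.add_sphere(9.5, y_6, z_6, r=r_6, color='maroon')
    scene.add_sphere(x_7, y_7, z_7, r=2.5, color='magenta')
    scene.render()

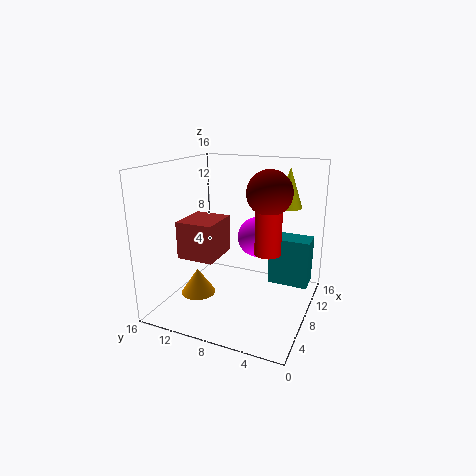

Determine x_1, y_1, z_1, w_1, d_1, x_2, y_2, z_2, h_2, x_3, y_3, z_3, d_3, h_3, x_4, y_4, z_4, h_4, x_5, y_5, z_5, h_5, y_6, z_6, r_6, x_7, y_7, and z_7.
x_1 = 3.5, y_1 = 9, z_1 = 6.5, w_1 = 4.5, d_1 = 4, x_2 = 12, y_2 = 3.5, z_2 = 11, h_2 = 4.5, x_3 = 13, y_3 = 1, z_3 = 0.5, d_3 = 5, h_3 = 6, x_4 = 6.5, y_4 = 12.5, z_4 = 1, h_4 = 3, x_5 = 9.5, y_5 = 5, z_5 = 6, h_5 = 5, y_6 = 5, z_6 = 13, r_6 = 2.5, x_7 = 13, y_7 = 7.5, z_7 = 6.5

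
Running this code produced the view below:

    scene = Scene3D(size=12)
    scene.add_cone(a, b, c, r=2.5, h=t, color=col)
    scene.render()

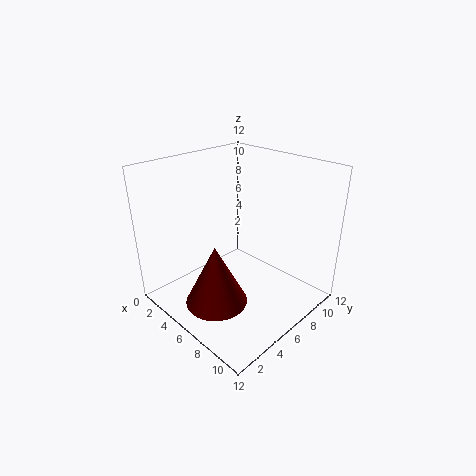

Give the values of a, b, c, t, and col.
a = 6.5
b = 3
c = 1.5
t = 5
col = 'maroon'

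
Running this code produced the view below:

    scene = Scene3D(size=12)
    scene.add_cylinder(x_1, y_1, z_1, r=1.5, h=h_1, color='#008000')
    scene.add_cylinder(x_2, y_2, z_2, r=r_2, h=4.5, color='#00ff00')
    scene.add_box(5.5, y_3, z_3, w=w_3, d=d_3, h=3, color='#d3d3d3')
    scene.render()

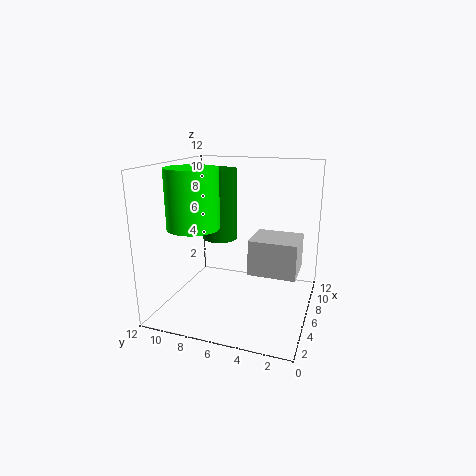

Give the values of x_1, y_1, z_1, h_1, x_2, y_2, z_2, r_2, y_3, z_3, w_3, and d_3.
x_1 = 7
y_1 = 8
z_1 = 5.5
h_1 = 6
x_2 = 3
y_2 = 8.5
z_2 = 7.5
r_2 = 2
y_3 = 1
z_3 = 3
w_3 = 3.5
d_3 = 4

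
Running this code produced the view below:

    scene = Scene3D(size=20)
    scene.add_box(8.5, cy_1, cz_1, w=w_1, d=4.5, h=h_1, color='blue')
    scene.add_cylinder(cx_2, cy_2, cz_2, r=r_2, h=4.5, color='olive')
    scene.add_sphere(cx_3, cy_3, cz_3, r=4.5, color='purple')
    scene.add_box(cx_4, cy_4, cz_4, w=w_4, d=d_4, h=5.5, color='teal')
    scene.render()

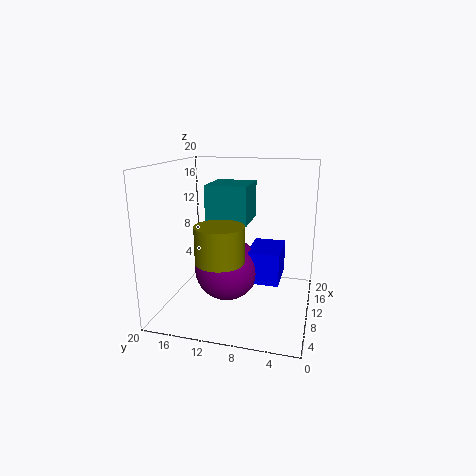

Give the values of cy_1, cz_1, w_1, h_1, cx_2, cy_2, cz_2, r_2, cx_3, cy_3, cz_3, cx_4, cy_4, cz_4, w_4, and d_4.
cy_1 = 4
cz_1 = 4
w_1 = 6.5
h_1 = 4.5
cx_2 = 3.5
cy_2 = 10.5
cz_2 = 9
r_2 = 3
cx_3 = 9.5
cy_3 = 11.5
cz_3 = 5.5
cx_4 = 10.5
cy_4 = 9
cz_4 = 11.5
w_4 = 6.5
d_4 = 6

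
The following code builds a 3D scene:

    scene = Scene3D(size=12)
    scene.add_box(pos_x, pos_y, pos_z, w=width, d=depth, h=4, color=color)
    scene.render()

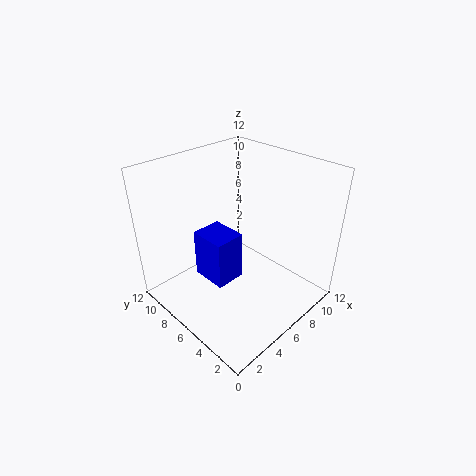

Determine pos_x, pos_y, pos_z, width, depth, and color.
pos_x = 3
pos_y = 5
pos_z = 3
width = 2.5
depth = 3
color = 'blue'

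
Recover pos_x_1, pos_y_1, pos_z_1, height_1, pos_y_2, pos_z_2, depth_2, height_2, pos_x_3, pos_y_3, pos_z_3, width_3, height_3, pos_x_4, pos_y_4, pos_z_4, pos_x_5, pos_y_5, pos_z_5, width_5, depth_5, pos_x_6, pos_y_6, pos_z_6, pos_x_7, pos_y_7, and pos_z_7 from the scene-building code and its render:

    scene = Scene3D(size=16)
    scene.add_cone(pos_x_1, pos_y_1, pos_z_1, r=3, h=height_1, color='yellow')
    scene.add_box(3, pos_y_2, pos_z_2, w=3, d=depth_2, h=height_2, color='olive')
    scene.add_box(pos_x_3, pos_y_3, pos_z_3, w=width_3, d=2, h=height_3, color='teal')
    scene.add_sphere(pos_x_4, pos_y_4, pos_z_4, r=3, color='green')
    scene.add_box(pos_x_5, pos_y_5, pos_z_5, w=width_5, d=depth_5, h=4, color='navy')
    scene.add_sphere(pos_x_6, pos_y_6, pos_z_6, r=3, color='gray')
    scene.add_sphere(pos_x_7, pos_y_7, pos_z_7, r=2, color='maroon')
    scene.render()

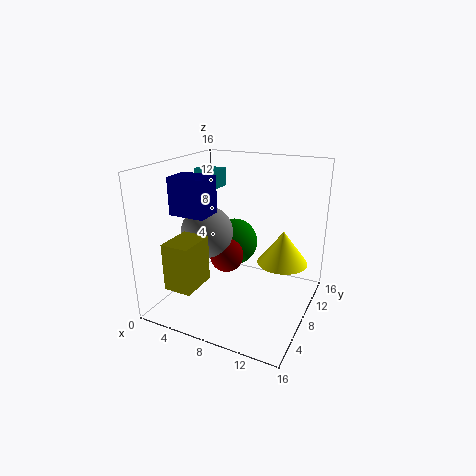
pos_x_1 = 12; pos_y_1 = 12; pos_z_1 = 4; height_1 = 4; pos_y_2 = 1; pos_z_2 = 4; depth_2 = 4; height_2 = 5; pos_x_3 = 2; pos_y_3 = 9; pos_z_3 = 13; width_3 = 3; height_3 = 2; pos_x_4 = 5; pos_y_4 = 13; pos_z_4 = 5; pos_x_5 = 2; pos_y_5 = 4; pos_z_5 = 11; width_5 = 4; depth_5 = 3; pos_x_6 = 4; pos_y_6 = 8; pos_z_6 = 8; pos_x_7 = 6; pos_y_7 = 9; pos_z_7 = 5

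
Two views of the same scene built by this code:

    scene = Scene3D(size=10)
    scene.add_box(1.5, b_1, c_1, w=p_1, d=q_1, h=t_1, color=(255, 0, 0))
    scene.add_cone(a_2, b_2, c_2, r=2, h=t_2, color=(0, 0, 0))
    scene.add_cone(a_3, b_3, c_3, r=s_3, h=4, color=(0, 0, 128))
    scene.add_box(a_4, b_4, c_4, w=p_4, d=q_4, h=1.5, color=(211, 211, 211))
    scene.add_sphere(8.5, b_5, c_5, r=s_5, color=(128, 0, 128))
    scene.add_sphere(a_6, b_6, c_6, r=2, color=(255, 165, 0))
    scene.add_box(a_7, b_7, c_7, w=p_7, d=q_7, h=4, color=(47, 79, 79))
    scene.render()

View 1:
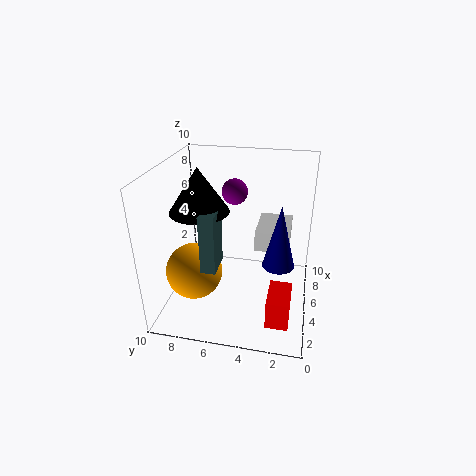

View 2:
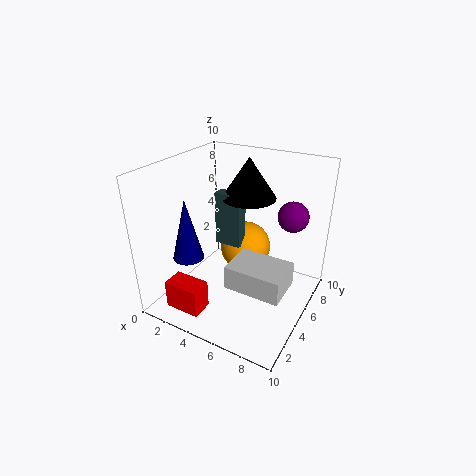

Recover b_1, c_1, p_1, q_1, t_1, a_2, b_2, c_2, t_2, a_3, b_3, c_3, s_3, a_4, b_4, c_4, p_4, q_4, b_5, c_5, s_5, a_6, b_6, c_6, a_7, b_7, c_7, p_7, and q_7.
b_1 = 1, c_1 = 0.5, p_1 = 2.5, q_1 = 1.5, t_1 = 2, a_2 = 4.5, b_2 = 7.5, c_2 = 7, t_2 = 3, a_3 = 3, b_3 = 2, c_3 = 4.5, s_3 = 1, a_4 = 6, b_4 = 1.5, c_4 = 3.5, p_4 = 3.5, q_4 = 2.5, b_5 = 6, c_5 = 7, s_5 = 1, a_6 = 4, b_6 = 8, c_6 = 2.5, a_7 = 2.5, b_7 = 6, c_7 = 3.5, p_7 = 2, q_7 = 1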